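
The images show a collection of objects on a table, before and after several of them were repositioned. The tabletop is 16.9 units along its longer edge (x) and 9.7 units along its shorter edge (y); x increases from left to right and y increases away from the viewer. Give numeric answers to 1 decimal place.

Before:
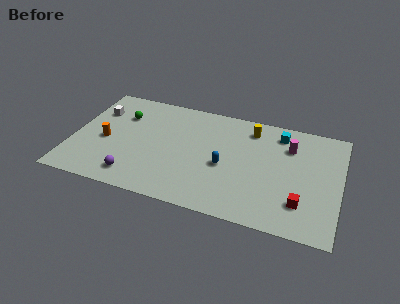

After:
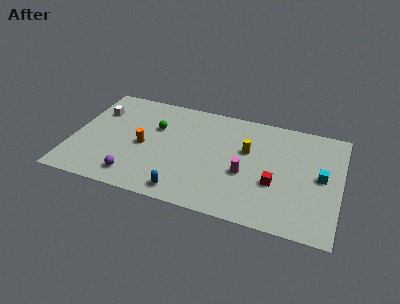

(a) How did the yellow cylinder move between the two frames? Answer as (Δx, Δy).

(-0.1, -2.0)

From the two frames, the yellow cylinder sits at roughly (11.1, 8.0) before and (11.0, 6.0) after.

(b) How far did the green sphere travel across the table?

2.3

The green sphere was near (2.9, 6.9) before and (5.1, 6.4) after, so it travelled √(2.2² + 0.5²) ≈ 2.3 units.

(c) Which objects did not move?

the purple sphere and the white cube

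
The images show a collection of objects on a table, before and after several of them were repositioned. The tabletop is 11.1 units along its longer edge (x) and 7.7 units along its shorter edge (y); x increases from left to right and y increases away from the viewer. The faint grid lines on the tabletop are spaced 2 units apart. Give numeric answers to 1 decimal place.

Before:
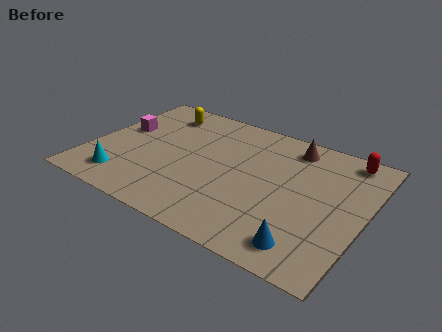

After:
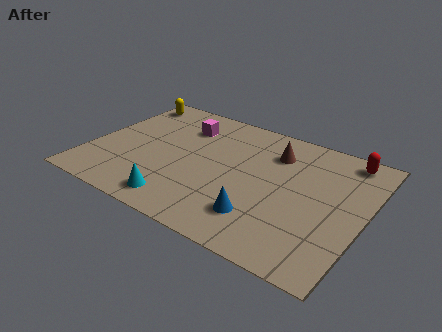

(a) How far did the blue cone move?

2.0

The blue cone was near (9.2, 1.2) before and (7.3, 1.8) after, so it travelled √(1.9² + 0.6²) ≈ 2.0 units.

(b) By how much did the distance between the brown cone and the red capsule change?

+0.8

Before: roughly 2.2 units apart; after: 3.0. That's 0.8 units further apart.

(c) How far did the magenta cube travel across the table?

2.7

The magenta cube was near (1.0, 4.5) before and (3.4, 5.8) after, so it travelled √(2.4² + 1.3²) ≈ 2.7 units.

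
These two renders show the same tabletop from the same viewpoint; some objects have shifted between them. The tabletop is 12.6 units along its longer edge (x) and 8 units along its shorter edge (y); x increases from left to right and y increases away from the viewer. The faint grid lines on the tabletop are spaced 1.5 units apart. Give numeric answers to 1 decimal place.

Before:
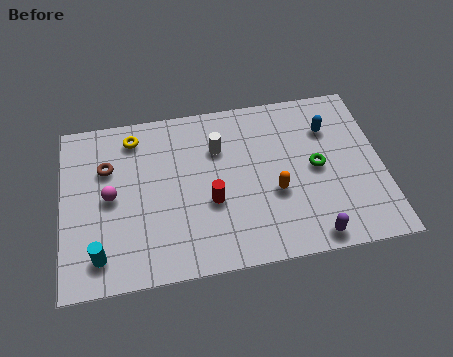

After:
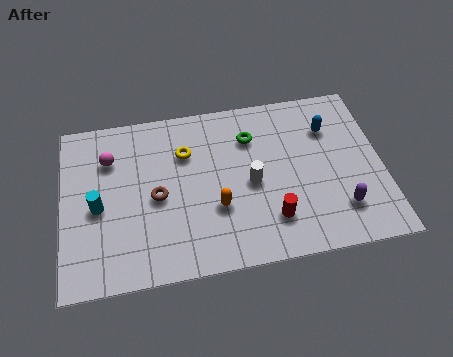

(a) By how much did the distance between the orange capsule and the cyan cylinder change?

-2.4

Before: roughly 7.1 units apart; after: 4.7. That's 2.4 units closer together.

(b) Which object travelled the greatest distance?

the green torus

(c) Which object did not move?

the blue capsule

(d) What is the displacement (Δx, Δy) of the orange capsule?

(-2.3, -0.3)

The orange capsule was at about (8.3, 3.1) and moved to about (6.0, 2.8).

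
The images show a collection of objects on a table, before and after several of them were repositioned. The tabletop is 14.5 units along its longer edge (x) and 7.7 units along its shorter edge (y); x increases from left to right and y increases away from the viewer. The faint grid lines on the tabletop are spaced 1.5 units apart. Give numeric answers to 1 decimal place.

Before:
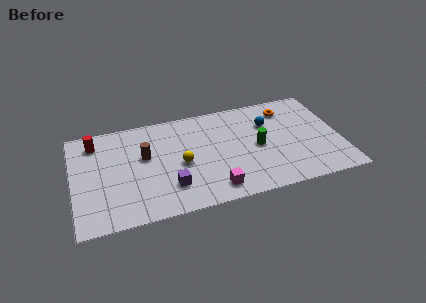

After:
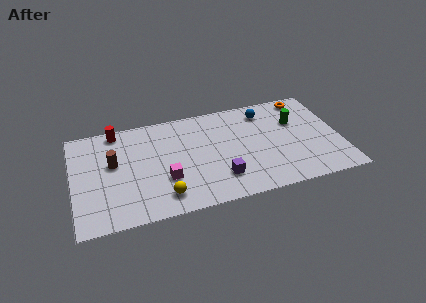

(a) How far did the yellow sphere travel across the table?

2.4

The yellow sphere was near (5.8, 3.5) before and (4.7, 1.4) after, so it travelled √(1.1² + 2.1²) ≈ 2.4 units.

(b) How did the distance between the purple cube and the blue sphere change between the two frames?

-1.3

They were about 6.5 units apart before and 5.2 after — 1.3 units closer together.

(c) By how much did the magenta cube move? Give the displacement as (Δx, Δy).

(-2.5, 1.4)

From the two frames, the magenta cube sits at roughly (7.4, 1.2) before and (4.9, 2.6) after.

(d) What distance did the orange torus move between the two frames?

1.3

The orange torus was near (11.8, 6.2) before and (12.9, 6.8) after, so it travelled √(1.1² + 0.6²) ≈ 1.3 units.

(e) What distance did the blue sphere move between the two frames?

1.0

The blue sphere moved from about (10.7, 5.3) to (10.6, 6.3), a distance of √(0.1² + 1.0²) ≈ 1.0.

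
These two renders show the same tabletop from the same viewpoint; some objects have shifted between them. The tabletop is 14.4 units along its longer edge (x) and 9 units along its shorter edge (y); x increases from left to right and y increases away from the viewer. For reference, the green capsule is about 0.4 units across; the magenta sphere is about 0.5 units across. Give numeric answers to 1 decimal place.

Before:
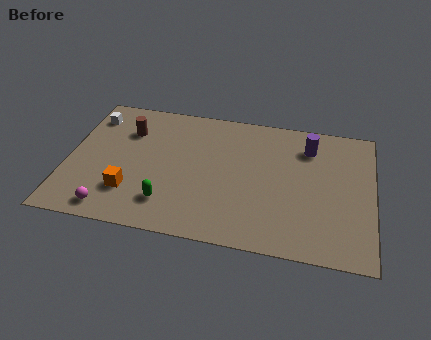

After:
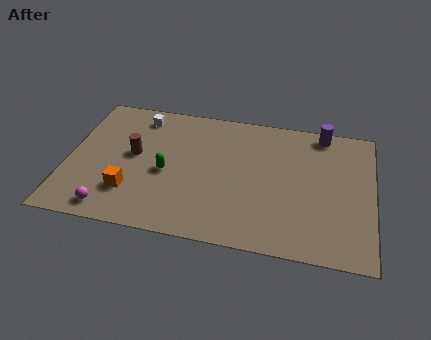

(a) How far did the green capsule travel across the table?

2.0

From (4.9, 2.0) to (4.7, 4.0), the green capsule covered √(0.2² + 2.0²) ≈ 2.0 units.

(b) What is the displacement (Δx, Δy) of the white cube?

(2.3, 0.4)

From the two frames, the white cube sits at roughly (0.9, 7.2) before and (3.2, 7.6) after.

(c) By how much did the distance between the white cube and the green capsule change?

-2.7

Before: roughly 6.6 units apart; after: 3.9. That's 2.7 units closer together.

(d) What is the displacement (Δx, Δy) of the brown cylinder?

(0.4, -1.6)

The brown cylinder started near (2.7, 6.5) and ended near (3.1, 4.9).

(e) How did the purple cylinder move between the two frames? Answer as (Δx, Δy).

(0.6, 1.1)

The purple cylinder started near (11.3, 7.0) and ended near (11.9, 8.1).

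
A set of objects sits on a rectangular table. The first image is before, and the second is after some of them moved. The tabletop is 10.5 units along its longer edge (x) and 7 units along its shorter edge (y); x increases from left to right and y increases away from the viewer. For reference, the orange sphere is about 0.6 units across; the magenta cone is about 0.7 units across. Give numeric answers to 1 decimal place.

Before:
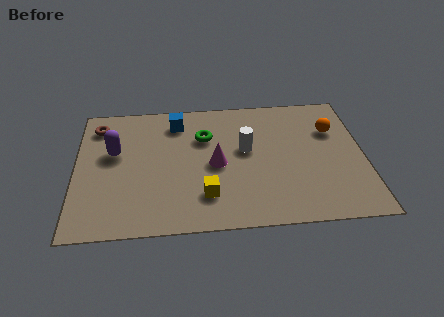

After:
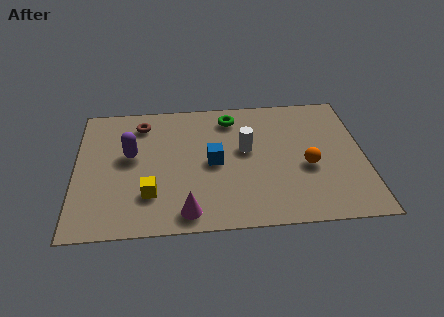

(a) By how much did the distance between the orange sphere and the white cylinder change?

-0.8

Before: roughly 3.3 units apart; after: 2.5. That's 0.8 units closer together.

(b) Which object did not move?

the white cylinder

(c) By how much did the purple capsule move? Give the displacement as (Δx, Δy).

(0.6, -0.2)

The purple capsule was at about (1.4, 4.2) and moved to about (2.0, 4.0).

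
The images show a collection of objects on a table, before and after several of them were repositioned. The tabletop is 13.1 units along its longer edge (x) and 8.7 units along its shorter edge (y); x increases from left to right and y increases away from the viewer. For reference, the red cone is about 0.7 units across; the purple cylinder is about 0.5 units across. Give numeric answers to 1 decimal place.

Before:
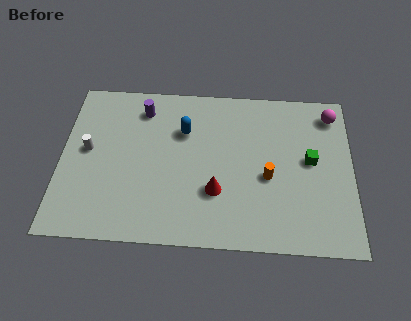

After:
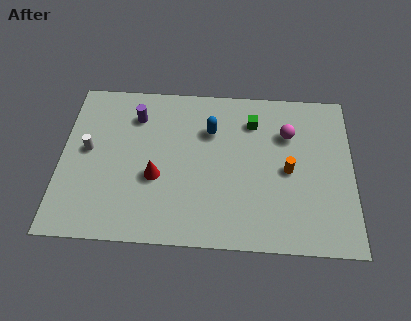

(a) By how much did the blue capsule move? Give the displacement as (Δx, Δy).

(1.2, 0.1)

The blue capsule started near (5.5, 6.0) and ended near (6.7, 6.1).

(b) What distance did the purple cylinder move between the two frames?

0.5

The purple cylinder moved from about (3.6, 7.1) to (3.3, 6.7), a distance of √(0.3² + 0.4²) ≈ 0.5.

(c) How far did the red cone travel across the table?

2.8

From (7.0, 2.8) to (4.3, 3.4), the red cone covered √(2.7² + 0.6²) ≈ 2.8 units.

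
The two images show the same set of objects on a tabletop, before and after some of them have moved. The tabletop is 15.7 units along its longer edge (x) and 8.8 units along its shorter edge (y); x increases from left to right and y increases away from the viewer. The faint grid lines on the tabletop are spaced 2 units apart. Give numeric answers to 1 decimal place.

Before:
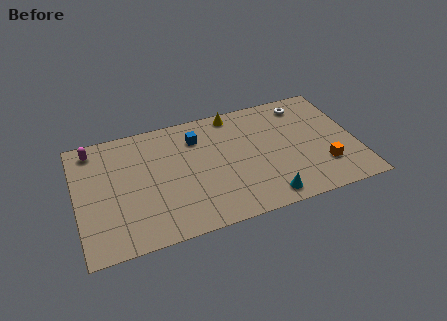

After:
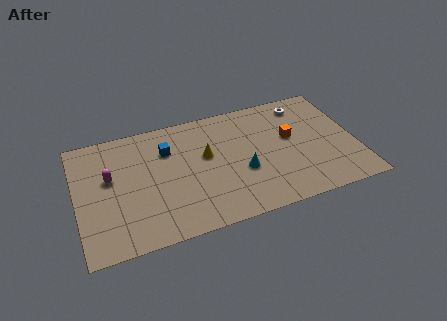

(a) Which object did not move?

the white torus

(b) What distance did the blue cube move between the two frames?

1.7

The blue cube moved from about (6.9, 6.7) to (5.2, 6.3), a distance of √(1.7² + 0.4²) ≈ 1.7.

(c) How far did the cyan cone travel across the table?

2.5

The cyan cone was near (10.3, 1.1) before and (9.2, 3.4) after, so it travelled √(1.1² + 2.3²) ≈ 2.5 units.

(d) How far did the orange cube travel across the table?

3.1

The orange cube was near (13.7, 2.4) before and (12.1, 5.1) after, so it travelled √(1.6² + 2.7²) ≈ 3.1 units.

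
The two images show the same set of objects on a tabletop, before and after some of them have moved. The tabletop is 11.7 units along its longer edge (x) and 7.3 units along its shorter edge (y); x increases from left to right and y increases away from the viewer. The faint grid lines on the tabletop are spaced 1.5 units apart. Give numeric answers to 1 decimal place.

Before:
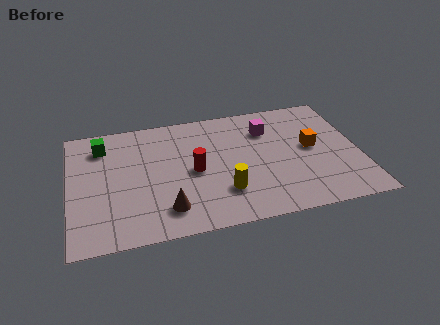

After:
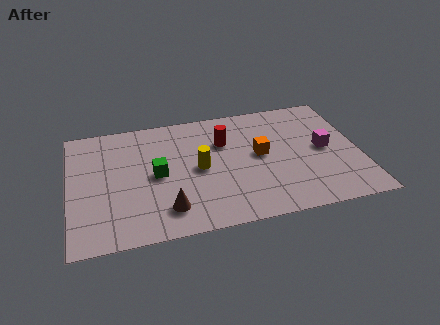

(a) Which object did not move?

the brown cone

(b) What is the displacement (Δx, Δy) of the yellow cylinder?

(-0.9, 1.6)

From the two frames, the yellow cylinder sits at roughly (6.1, 2.0) before and (5.2, 3.6) after.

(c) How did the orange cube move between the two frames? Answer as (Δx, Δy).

(-2.1, 0.0)

The orange cube was at about (9.8, 3.9) and moved to about (7.7, 3.9).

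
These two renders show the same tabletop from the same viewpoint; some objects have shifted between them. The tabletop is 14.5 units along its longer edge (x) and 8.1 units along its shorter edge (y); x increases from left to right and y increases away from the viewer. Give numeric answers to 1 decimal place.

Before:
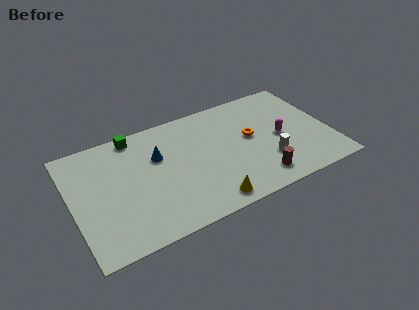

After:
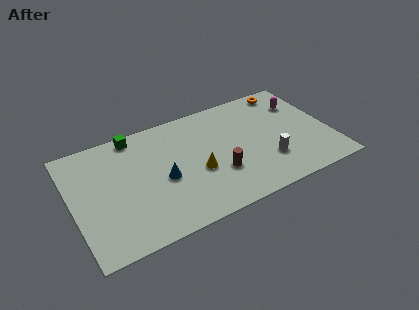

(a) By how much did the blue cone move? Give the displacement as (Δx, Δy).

(0.1, -1.7)

The blue cone started near (4.9, 5.3) and ended near (5.0, 3.6).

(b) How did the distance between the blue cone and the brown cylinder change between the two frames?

-3.4

Before: roughly 6.5 units apart; after: 3.1. That's 3.4 units closer together.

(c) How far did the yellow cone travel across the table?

2.3

From (7.2, 1.0) to (6.9, 3.3), the yellow cone covered √(0.3² + 2.3²) ≈ 2.3 units.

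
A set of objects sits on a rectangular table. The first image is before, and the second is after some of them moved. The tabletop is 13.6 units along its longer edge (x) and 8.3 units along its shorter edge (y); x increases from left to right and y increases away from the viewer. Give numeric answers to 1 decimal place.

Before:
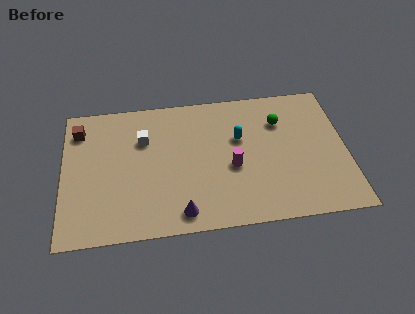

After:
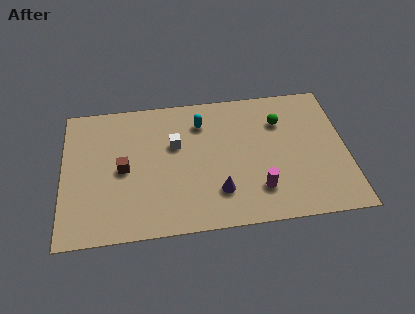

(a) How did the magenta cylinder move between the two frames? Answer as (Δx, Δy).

(1.2, -1.5)

From the two frames, the magenta cylinder sits at roughly (8.1, 3.5) before and (9.3, 2.0) after.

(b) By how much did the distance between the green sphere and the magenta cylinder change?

+0.7

They were about 3.5 units apart before and 4.2 after — 0.7 units further apart.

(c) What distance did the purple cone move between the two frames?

2.1

The purple cone moved from about (5.6, 1.1) to (7.4, 2.1), a distance of √(1.8² + 1.0²) ≈ 2.1.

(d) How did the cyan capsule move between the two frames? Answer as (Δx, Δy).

(-1.8, 1.2)

The cyan capsule was at about (8.5, 5.2) and moved to about (6.7, 6.4).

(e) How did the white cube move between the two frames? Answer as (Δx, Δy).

(1.5, -0.5)

The white cube was at about (3.9, 5.7) and moved to about (5.4, 5.2).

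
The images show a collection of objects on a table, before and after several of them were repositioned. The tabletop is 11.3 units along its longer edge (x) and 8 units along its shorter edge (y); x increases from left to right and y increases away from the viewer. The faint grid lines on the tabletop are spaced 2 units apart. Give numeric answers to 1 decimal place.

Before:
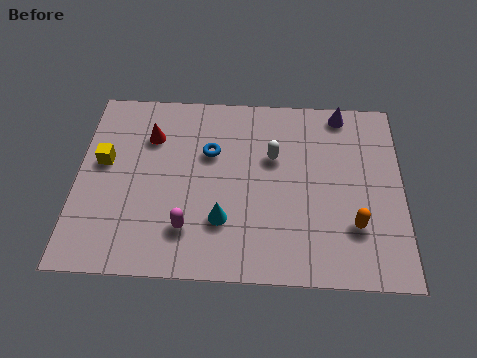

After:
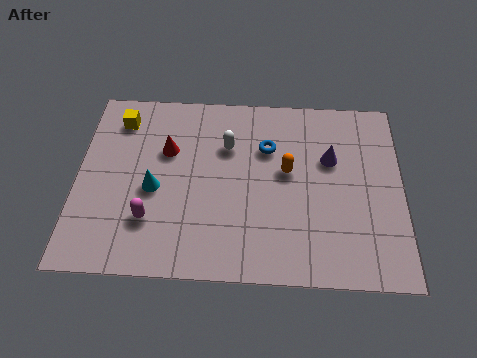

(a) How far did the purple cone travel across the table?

2.1

From (9.2, 7.2) to (8.8, 5.1), the purple cone covered √(0.4² + 2.1²) ≈ 2.1 units.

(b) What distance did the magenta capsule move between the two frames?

1.3

From (3.9, 1.9) to (2.6, 2.2), the magenta capsule covered √(1.3² + 0.3²) ≈ 1.3 units.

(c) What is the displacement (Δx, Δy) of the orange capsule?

(-2.3, 2.2)

The orange capsule was at about (9.6, 2.3) and moved to about (7.3, 4.5).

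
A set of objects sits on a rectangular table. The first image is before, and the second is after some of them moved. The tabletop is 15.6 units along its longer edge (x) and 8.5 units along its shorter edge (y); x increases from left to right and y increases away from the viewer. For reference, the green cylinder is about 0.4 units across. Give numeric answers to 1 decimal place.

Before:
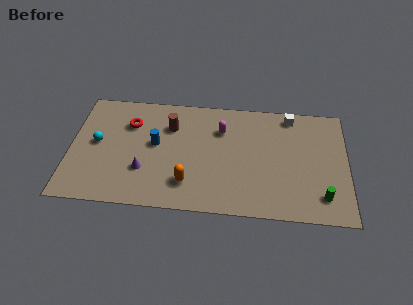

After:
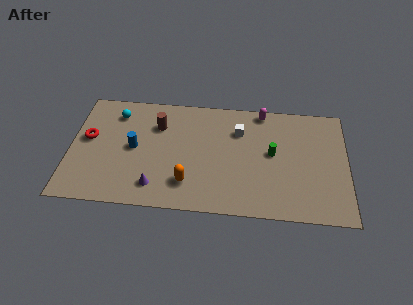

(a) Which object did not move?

the orange capsule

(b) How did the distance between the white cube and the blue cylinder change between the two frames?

-1.9

The distance was about 8.1 in the first image and 6.2 in the second, so they moved 1.9 units closer together.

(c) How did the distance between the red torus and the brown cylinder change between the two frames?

+1.8

Before: roughly 2.3 units apart; after: 4.1. That's 1.8 units further apart.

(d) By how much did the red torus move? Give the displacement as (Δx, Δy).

(-2.3, -1.3)

The red torus was at about (3.3, 6.1) and moved to about (1.0, 4.8).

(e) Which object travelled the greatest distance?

the green cylinder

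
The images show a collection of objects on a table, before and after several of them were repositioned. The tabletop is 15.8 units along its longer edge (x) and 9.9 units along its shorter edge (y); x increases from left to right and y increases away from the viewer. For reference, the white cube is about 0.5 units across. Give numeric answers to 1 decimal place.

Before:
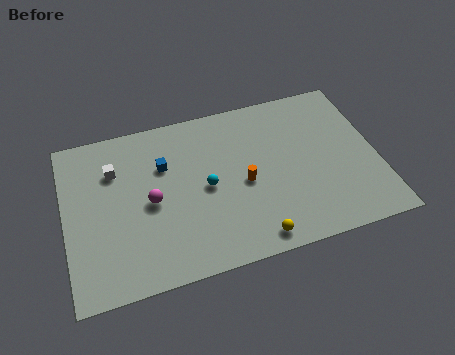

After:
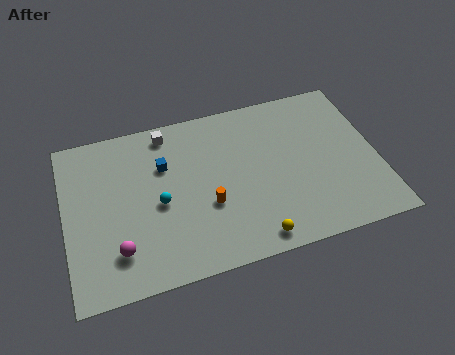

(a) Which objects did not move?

the yellow sphere and the blue cube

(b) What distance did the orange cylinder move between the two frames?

2.1

From (9.0, 4.5) to (7.1, 3.7), the orange cylinder covered √(1.9² + 0.8²) ≈ 2.1 units.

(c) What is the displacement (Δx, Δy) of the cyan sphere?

(-2.4, -0.3)

The cyan sphere started near (7.1, 4.8) and ended near (4.7, 4.5).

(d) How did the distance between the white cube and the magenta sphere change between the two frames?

+4.1

They were about 2.9 units apart before and 7.0 after — 4.1 units further apart.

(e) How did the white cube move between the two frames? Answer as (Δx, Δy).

(2.8, 1.6)

From the two frames, the white cube sits at roughly (2.6, 7.1) before and (5.4, 8.7) after.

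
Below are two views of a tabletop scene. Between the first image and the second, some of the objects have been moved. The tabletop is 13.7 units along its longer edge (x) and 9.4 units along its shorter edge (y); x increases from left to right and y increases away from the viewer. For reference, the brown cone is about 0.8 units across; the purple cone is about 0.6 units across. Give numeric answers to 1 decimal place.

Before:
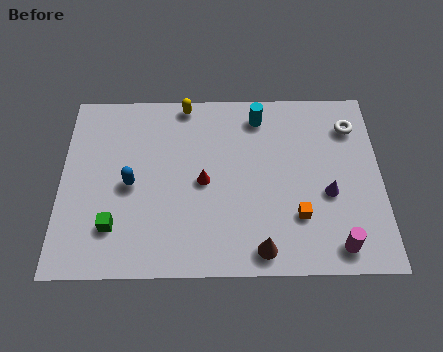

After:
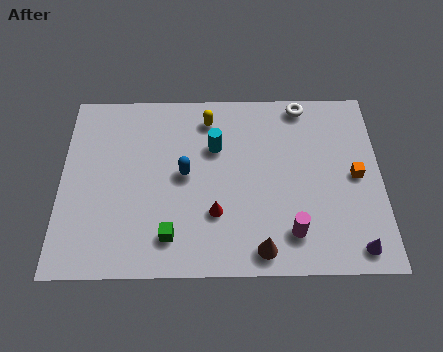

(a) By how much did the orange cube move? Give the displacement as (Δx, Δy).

(2.5, 2.0)

The orange cube was at about (10.1, 2.7) and moved to about (12.6, 4.7).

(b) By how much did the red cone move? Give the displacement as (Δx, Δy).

(0.5, -1.6)

The red cone was at about (6.1, 4.5) and moved to about (6.6, 2.9).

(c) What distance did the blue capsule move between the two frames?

2.4

The blue capsule was near (3.0, 4.4) before and (5.3, 4.9) after, so it travelled √(2.3² + 0.5²) ≈ 2.4 units.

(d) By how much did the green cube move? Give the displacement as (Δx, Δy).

(2.4, -0.5)

The green cube started near (2.3, 2.3) and ended near (4.7, 1.8).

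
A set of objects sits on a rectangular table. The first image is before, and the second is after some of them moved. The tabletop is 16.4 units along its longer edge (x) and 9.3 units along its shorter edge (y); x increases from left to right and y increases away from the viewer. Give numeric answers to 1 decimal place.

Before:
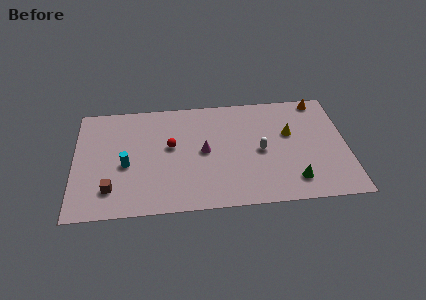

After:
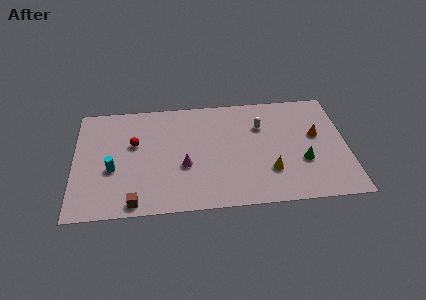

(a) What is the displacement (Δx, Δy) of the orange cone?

(-0.3, -3.0)

From the two frames, the orange cone sits at roughly (14.9, 8.4) before and (14.6, 5.4) after.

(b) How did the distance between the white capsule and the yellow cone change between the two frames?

+1.6

The distance was about 2.2 in the first image and 3.8 in the second, so they moved 1.6 units further apart.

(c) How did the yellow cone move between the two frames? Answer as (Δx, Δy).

(-1.3, -3.0)

From the two frames, the yellow cone sits at roughly (13.0, 5.7) before and (11.7, 2.7) after.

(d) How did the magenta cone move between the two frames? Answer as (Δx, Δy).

(-1.2, -1.1)

From the two frames, the magenta cone sits at roughly (7.8, 4.7) before and (6.6, 3.6) after.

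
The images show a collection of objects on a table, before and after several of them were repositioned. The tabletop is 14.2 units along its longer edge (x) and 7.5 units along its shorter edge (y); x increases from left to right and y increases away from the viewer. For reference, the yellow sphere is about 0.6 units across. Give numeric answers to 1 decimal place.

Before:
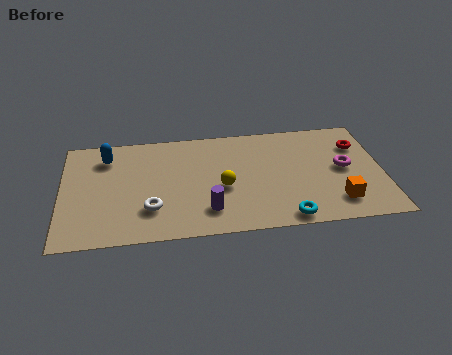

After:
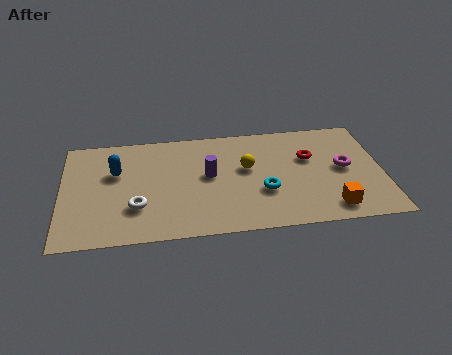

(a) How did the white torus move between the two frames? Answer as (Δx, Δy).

(-0.6, 0.2)

The white torus was at about (3.9, 2.1) and moved to about (3.3, 2.3).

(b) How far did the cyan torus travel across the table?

2.1

The cyan torus was near (9.8, 0.8) before and (8.9, 2.7) after, so it travelled √(0.9² + 1.9²) ≈ 2.1 units.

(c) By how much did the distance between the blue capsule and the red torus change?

-2.6

The distance was about 11.2 in the first image and 8.6 in the second, so they moved 2.6 units closer together.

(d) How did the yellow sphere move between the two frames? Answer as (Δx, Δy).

(1.1, 1.2)

From the two frames, the yellow sphere sits at roughly (7.1, 3.2) before and (8.2, 4.4) after.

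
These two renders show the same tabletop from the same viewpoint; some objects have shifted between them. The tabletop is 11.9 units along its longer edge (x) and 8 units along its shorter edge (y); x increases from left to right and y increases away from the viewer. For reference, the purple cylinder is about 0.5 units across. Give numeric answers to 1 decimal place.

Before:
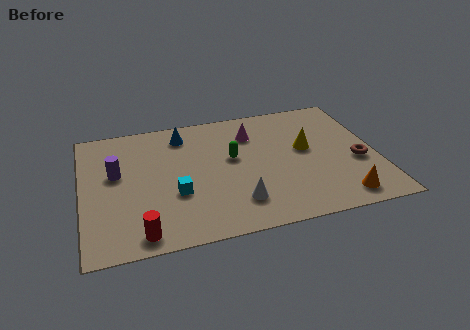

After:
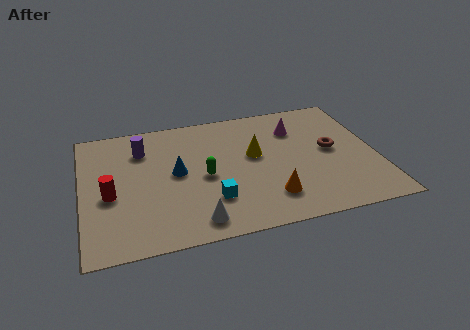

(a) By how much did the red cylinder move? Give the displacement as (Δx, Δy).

(-1.1, 2.5)

The red cylinder was at about (2.2, 0.9) and moved to about (1.1, 3.4).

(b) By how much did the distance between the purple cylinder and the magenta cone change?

+0.6

The distance was about 5.7 in the first image and 6.3 in the second, so they moved 0.6 units further apart.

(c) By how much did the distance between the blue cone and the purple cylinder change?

-1.2

Before: roughly 3.4 units apart; after: 2.2. That's 1.2 units closer together.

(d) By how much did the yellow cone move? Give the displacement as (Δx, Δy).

(-2.1, 0.1)

From the two frames, the yellow cone sits at roughly (9.1, 4.5) before and (7.0, 4.6) after.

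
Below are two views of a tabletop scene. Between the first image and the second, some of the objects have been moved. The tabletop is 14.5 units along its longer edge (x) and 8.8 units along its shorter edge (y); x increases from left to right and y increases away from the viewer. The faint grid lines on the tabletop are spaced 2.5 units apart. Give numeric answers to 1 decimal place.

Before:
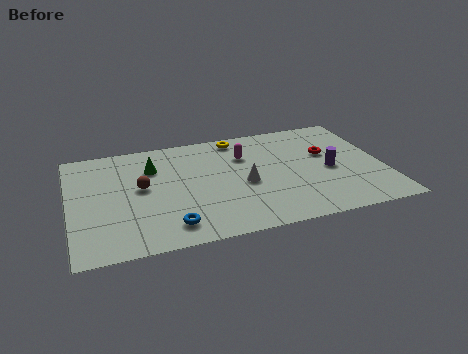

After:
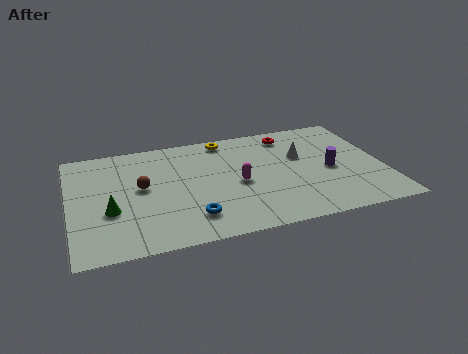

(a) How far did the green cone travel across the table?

3.7

The green cone moved from about (3.9, 6.3) to (1.8, 3.3), a distance of √(2.1² + 3.0²) ≈ 3.7.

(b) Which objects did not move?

the brown sphere and the purple cylinder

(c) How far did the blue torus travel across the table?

1.1

From (4.4, 1.5) to (5.4, 1.9), the blue torus covered √(1.0² + 0.4²) ≈ 1.1 units.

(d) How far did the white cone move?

3.2

From (8.0, 3.9) to (10.8, 5.5), the white cone covered √(2.8² + 1.6²) ≈ 3.2 units.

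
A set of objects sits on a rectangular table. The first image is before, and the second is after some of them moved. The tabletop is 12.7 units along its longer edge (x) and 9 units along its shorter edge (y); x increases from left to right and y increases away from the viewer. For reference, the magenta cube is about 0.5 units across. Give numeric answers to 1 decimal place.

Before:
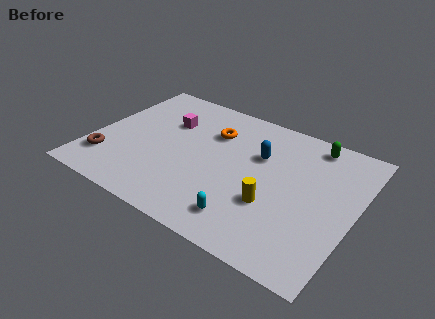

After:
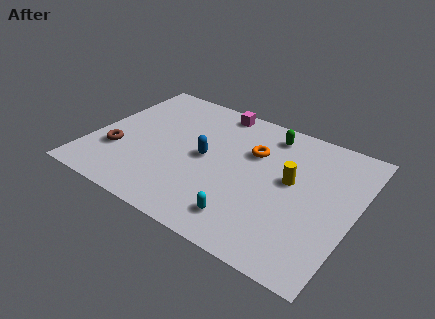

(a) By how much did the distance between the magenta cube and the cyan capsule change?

+0.5

They were about 6.5 units apart before and 7.0 after — 0.5 units further apart.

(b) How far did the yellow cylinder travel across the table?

2.0

From (9.0, 3.1) to (9.6, 5.0), the yellow cylinder covered √(0.6² + 1.9²) ≈ 2.0 units.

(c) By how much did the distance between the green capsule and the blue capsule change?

+1.0

They were about 3.0 units apart before and 4.0 after — 1.0 units further apart.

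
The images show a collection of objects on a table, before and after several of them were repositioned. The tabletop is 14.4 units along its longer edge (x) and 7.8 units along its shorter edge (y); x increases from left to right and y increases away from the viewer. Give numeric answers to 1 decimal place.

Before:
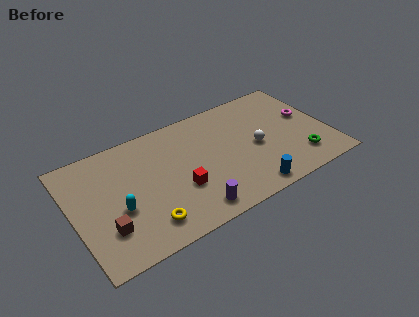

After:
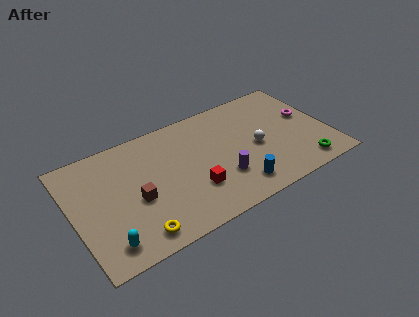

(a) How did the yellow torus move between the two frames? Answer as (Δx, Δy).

(-0.6, -0.4)

From the two frames, the yellow torus sits at roughly (3.7, 1.5) before and (3.1, 1.1) after.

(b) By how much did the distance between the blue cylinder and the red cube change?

-1.6

They were about 4.1 units apart before and 2.5 after — 1.6 units closer together.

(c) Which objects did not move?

the magenta torus and the white sphere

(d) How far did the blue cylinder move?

0.8

The blue cylinder moved from about (9.4, 0.9) to (8.8, 1.4), a distance of √(0.6² + 0.5²) ≈ 0.8.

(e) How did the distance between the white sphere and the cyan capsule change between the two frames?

+1.2

Before: roughly 7.9 units apart; after: 9.1. That's 1.2 units further apart.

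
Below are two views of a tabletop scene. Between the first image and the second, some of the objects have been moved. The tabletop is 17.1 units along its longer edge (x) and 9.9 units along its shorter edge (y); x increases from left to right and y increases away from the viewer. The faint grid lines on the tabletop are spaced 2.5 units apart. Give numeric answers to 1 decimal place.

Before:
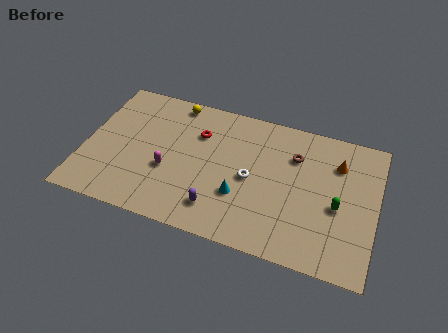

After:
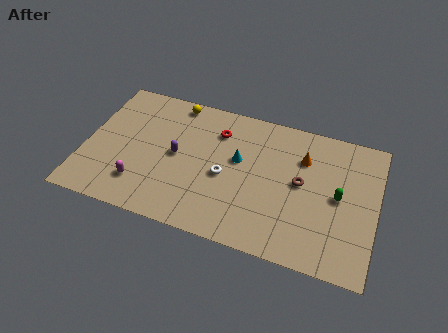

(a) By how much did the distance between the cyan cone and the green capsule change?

+0.3

The distance was about 5.7 in the first image and 6.0 in the second, so they moved 0.3 units further apart.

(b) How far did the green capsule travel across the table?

0.7

From (14.9, 4.3) to (14.9, 5.0), the green capsule covered √(0.0² + 0.7²) ≈ 0.7 units.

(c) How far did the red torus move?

1.2

From (6.5, 7.0) to (7.6, 7.5), the red torus covered √(1.1² + 0.5²) ≈ 1.2 units.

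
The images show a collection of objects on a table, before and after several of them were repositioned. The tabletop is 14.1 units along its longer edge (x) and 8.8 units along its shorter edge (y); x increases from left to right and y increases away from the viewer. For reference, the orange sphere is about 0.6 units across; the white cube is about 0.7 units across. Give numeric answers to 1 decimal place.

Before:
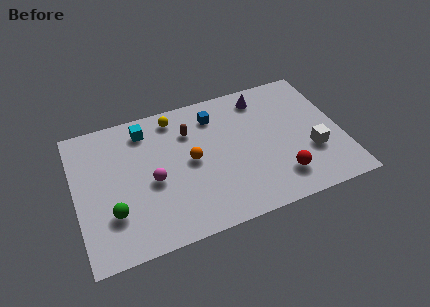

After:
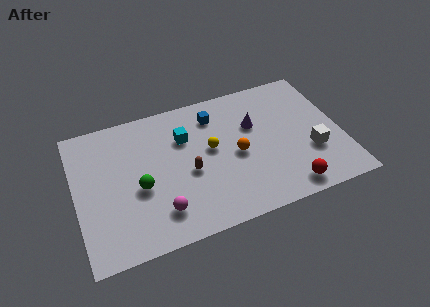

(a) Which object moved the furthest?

the yellow sphere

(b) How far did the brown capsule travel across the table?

2.6

The brown capsule moved from about (6.2, 6.4) to (5.9, 3.8), a distance of √(0.3² + 2.6²) ≈ 2.6.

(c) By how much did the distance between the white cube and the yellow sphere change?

-2.8

The distance was about 8.3 in the first image and 5.5 in the second, so they moved 2.8 units closer together.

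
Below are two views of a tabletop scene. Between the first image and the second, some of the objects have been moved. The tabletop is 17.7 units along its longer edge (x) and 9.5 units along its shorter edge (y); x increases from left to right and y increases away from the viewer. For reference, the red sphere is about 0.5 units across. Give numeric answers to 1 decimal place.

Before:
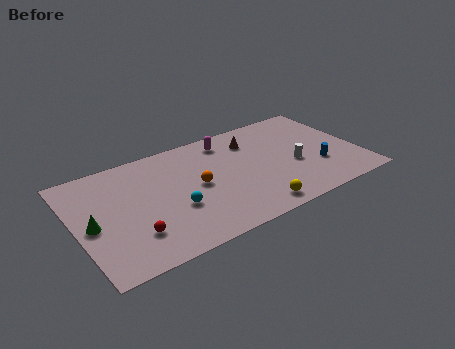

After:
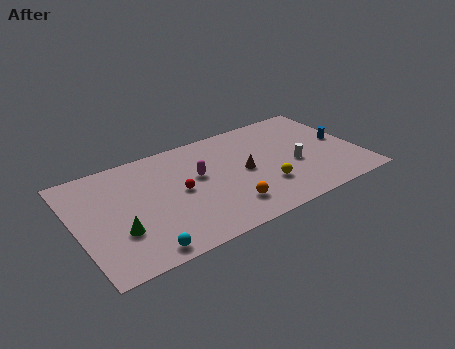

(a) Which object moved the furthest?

the red sphere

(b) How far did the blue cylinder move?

2.5

From (15.0, 3.1) to (16.8, 4.9), the blue cylinder covered √(1.8² + 1.8²) ≈ 2.5 units.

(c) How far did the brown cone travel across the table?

2.8

The brown cone was near (11.4, 7.3) before and (10.5, 4.7) after, so it travelled √(0.9² + 2.6²) ≈ 2.8 units.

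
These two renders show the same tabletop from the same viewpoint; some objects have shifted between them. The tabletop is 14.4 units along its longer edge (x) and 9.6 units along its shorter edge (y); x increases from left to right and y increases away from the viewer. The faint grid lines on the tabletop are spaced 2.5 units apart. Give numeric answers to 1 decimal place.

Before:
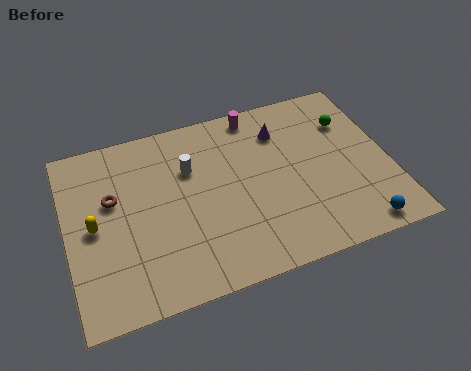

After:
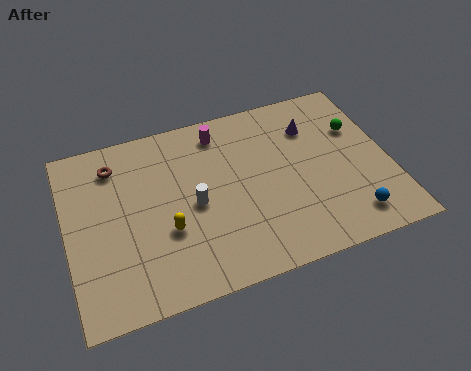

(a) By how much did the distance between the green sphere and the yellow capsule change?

-2.5

They were about 11.9 units apart before and 9.4 after — 2.5 units closer together.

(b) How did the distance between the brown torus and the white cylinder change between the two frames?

+1.0

Before: roughly 3.6 units apart; after: 4.6. That's 1.0 units further apart.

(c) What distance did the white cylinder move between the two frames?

2.0

From (5.6, 6.5) to (5.6, 4.5), the white cylinder covered √(0.0² + 2.0²) ≈ 2.0 units.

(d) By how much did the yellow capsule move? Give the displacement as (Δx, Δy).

(3.1, -1.2)

The yellow capsule was at about (1.2, 4.7) and moved to about (4.3, 3.5).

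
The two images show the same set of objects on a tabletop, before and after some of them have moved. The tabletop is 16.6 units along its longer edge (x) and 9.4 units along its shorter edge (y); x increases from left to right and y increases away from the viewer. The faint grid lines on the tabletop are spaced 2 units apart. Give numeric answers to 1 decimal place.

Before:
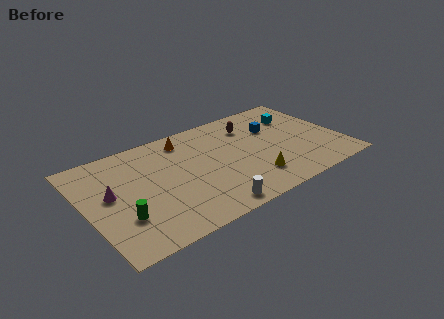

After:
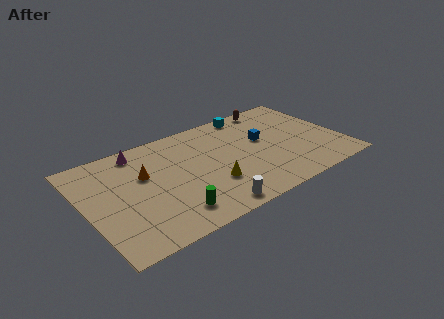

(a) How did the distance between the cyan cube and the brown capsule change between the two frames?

-1.5

They were about 3.1 units apart before and 1.6 after — 1.5 units closer together.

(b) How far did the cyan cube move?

3.4

From (14.3, 6.8) to (11.4, 8.5), the cyan cube covered √(2.9² + 1.7²) ≈ 3.4 units.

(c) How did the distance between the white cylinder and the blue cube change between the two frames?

-1.2

Before: roughly 7.5 units apart; after: 6.3. That's 1.2 units closer together.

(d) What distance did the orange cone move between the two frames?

3.6

The orange cone was near (6.9, 7.9) before and (3.9, 5.9) after, so it travelled √(3.0² + 2.0²) ≈ 3.6 units.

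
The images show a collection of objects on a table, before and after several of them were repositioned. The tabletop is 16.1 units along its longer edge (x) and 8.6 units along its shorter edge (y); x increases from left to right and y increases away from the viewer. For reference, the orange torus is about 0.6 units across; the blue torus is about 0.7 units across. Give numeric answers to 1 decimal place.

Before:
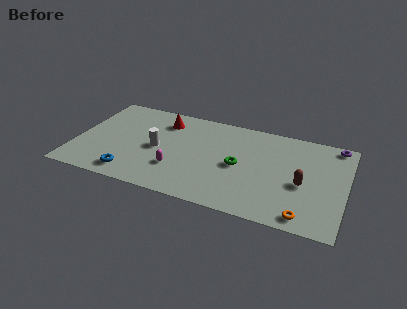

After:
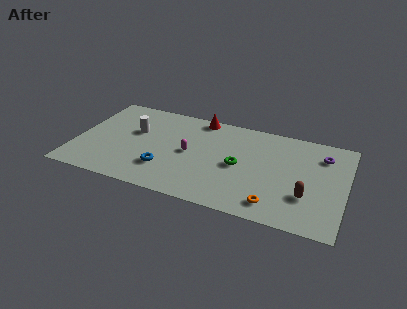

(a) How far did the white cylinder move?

1.9

From (4.9, 4.1) to (3.4, 5.3), the white cylinder covered √(1.5² + 1.2²) ≈ 1.9 units.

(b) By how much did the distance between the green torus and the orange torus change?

-1.6

They were about 5.1 units apart before and 3.5 after — 1.6 units closer together.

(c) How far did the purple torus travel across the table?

1.4

The purple torus moved from about (15.3, 7.8) to (14.6, 6.6), a distance of √(0.7² + 1.2²) ≈ 1.4.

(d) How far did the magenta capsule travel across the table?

1.8

The magenta capsule was near (6.2, 2.6) before and (6.8, 4.3) after, so it travelled √(0.6² + 1.7²) ≈ 1.8 units.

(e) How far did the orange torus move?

1.8

The orange torus was near (13.9, 1.0) before and (12.1, 1.4) after, so it travelled √(1.8² + 0.4²) ≈ 1.8 units.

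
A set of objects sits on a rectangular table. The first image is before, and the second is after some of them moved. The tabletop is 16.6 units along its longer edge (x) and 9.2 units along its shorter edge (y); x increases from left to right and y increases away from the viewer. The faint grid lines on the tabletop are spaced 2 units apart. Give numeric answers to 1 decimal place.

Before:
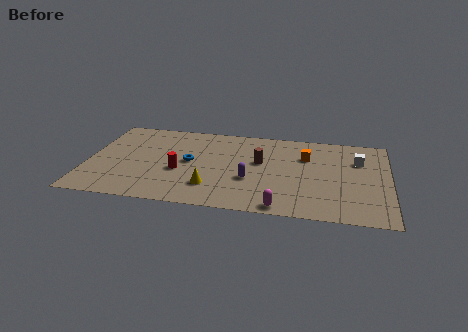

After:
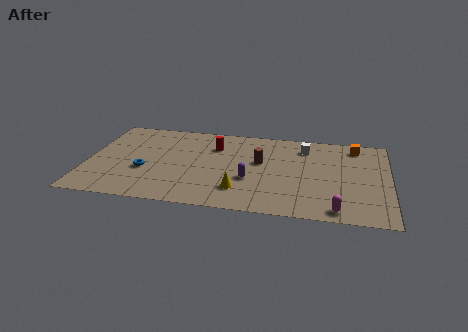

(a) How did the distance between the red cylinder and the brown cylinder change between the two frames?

-1.8

They were about 4.7 units apart before and 2.9 after — 1.8 units closer together.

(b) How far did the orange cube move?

3.1

The orange cube was near (12.0, 6.4) before and (14.7, 7.9) after, so it travelled √(2.7² + 1.5²) ≈ 3.1 units.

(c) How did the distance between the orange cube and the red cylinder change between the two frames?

+0.5

Before: roughly 7.4 units apart; after: 7.9. That's 0.5 units further apart.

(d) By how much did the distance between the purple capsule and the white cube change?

-1.7

Before: roughly 6.6 units apart; after: 4.9. That's 1.7 units closer together.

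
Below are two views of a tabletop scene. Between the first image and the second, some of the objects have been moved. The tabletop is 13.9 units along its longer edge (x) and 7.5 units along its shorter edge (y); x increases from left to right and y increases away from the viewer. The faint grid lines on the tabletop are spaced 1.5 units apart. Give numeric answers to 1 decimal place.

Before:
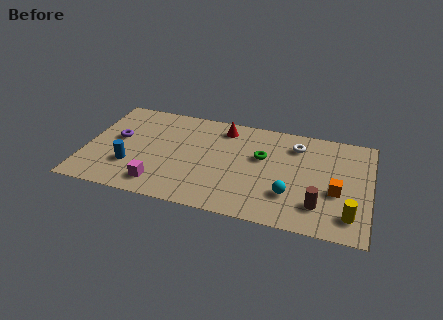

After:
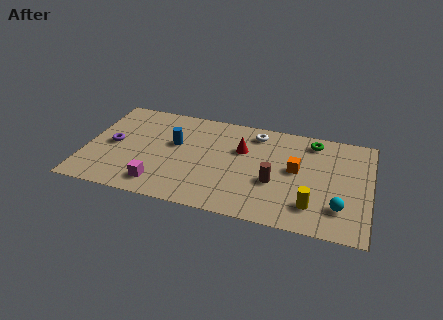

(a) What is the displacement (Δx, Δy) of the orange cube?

(-2.0, 1.1)

The orange cube started near (12.3, 3.0) and ended near (10.3, 4.1).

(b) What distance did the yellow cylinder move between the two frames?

1.8

The yellow cylinder was near (13.0, 1.5) before and (11.2, 1.7) after, so it travelled √(1.8² + 0.2²) ≈ 1.8 units.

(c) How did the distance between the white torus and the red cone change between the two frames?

-2.1

They were about 3.6 units apart before and 1.5 after — 2.1 units closer together.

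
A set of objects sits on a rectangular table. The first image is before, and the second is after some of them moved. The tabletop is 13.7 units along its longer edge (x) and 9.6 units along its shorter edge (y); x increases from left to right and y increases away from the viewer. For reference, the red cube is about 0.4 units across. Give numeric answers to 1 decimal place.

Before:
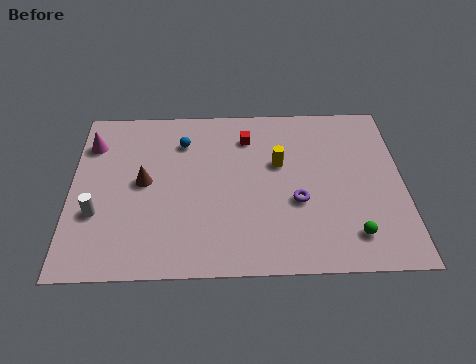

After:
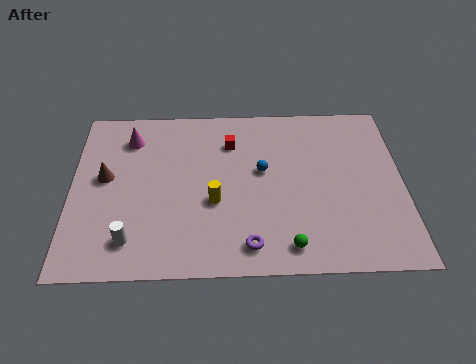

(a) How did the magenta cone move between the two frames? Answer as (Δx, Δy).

(1.6, 0.3)

The magenta cone was at about (0.8, 7.3) and moved to about (2.4, 7.6).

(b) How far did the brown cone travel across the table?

1.6

The brown cone was near (3.0, 5.0) before and (1.4, 5.3) after, so it travelled √(1.6² + 0.3²) ≈ 1.6 units.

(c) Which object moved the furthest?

the blue sphere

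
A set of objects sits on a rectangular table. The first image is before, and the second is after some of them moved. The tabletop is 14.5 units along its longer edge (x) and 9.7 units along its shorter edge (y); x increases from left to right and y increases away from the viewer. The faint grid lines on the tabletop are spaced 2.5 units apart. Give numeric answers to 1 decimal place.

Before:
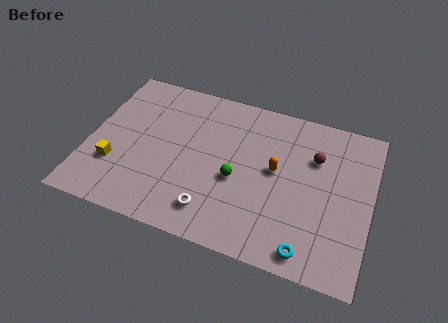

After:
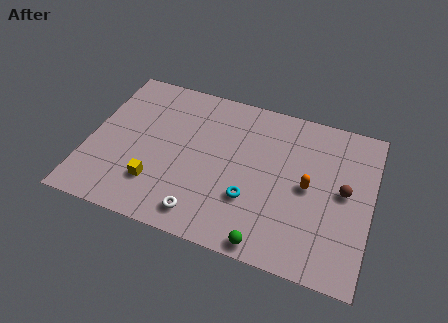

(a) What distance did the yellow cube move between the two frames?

2.3

From (1.5, 3.0) to (3.7, 2.5), the yellow cube covered √(2.2² + 0.5²) ≈ 2.3 units.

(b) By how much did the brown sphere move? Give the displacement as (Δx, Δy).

(1.6, -1.6)

The brown sphere started near (11.5, 6.7) and ended near (13.1, 5.1).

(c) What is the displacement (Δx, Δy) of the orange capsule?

(1.7, -0.5)

The orange capsule started near (9.6, 5.3) and ended near (11.3, 4.8).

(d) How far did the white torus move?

0.6

The white torus moved from about (6.7, 1.8) to (6.2, 1.4), a distance of √(0.5² + 0.4²) ≈ 0.6.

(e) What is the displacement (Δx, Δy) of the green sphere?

(1.9, -3.3)

The green sphere started near (7.7, 4.1) and ended near (9.6, 0.8).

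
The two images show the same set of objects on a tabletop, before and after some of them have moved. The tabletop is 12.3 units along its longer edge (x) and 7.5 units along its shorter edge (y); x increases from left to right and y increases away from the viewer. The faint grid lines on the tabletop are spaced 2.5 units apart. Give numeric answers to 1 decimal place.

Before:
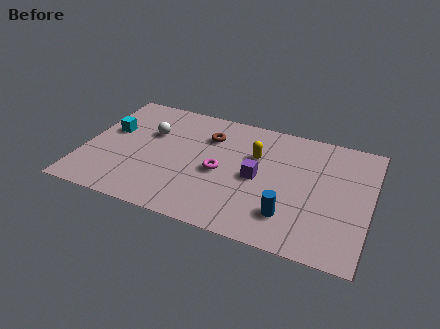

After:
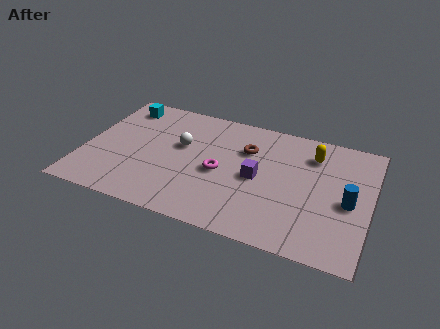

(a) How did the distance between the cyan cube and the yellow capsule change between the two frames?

+2.1

The distance was about 6.3 in the first image and 8.4 in the second, so they moved 2.1 units further apart.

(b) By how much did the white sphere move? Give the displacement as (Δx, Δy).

(1.4, -0.4)

The white sphere was at about (2.7, 4.9) and moved to about (4.1, 4.5).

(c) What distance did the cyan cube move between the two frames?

1.8

From (1.0, 4.5) to (1.3, 6.3), the cyan cube covered √(0.3² + 1.8²) ≈ 1.8 units.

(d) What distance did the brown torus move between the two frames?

1.7

The brown torus moved from about (5.2, 5.5) to (6.9, 5.2), a distance of √(1.7² + 0.3²) ≈ 1.7.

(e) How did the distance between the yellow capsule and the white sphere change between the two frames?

+1.1

They were about 4.6 units apart before and 5.7 after — 1.1 units further apart.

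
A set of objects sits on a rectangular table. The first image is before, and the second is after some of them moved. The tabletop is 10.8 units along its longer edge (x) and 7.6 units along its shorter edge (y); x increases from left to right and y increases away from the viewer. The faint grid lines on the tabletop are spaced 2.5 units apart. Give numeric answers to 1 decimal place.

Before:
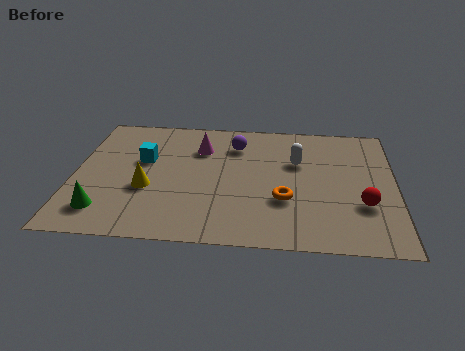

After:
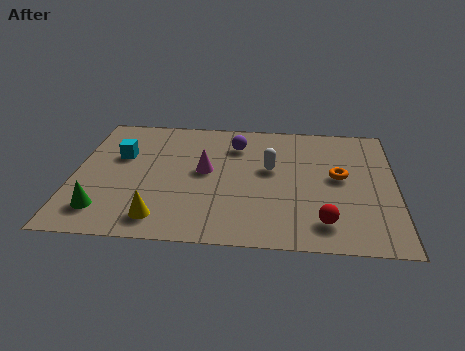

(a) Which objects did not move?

the purple sphere and the green cone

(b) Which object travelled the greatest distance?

the orange torus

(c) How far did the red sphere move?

1.7

From (9.7, 2.5) to (8.4, 1.4), the red sphere covered √(1.3² + 1.1²) ≈ 1.7 units.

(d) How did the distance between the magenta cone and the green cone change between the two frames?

-0.9

They were about 5.1 units apart before and 4.2 after — 0.9 units closer together.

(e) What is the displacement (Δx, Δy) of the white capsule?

(-0.9, -0.5)

The white capsule started near (7.5, 4.9) and ended near (6.6, 4.4).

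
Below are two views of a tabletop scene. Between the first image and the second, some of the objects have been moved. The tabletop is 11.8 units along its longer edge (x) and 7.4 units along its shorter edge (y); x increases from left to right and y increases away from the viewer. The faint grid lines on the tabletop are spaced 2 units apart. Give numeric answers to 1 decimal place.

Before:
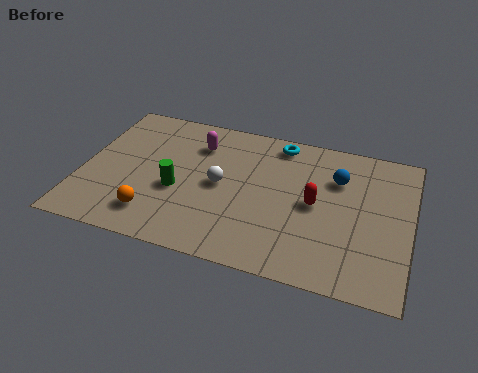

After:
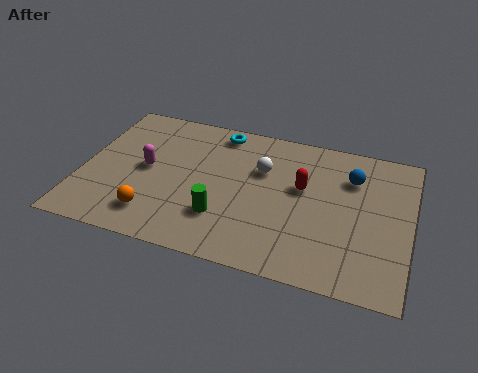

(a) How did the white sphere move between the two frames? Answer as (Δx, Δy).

(1.4, 1.2)

The white sphere was at about (5.0, 3.7) and moved to about (6.4, 4.9).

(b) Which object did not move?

the orange sphere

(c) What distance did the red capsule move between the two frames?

0.9

From (8.4, 3.7) to (7.9, 4.4), the red capsule covered √(0.5² + 0.7²) ≈ 0.9 units.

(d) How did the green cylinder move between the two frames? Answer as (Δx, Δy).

(1.7, -0.9)

The green cylinder was at about (3.5, 3.0) and moved to about (5.2, 2.1).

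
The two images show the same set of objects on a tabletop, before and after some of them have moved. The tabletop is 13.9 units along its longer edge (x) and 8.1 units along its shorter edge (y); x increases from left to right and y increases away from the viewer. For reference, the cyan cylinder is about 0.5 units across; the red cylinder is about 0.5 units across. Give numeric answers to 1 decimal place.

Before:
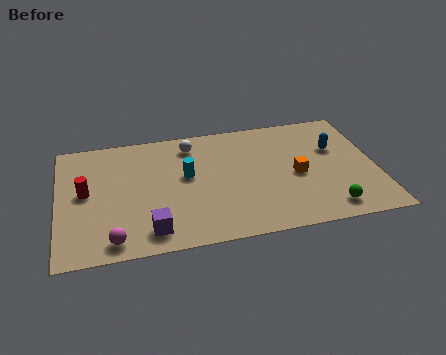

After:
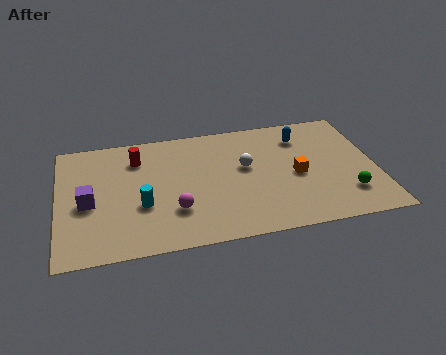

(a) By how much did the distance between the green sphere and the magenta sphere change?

-1.8

The distance was about 9.3 in the first image and 7.5 in the second, so they moved 1.8 units closer together.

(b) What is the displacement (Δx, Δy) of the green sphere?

(0.9, 0.8)

From the two frames, the green sphere sits at roughly (11.6, 1.2) before and (12.5, 2.0) after.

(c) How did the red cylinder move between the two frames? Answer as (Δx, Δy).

(2.3, 1.9)

From the two frames, the red cylinder sits at roughly (1.2, 4.3) before and (3.5, 6.2) after.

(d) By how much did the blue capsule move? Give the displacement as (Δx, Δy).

(-1.4, 1.1)

The blue capsule was at about (12.2, 5.2) and moved to about (10.8, 6.3).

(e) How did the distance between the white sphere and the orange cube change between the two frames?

-3.0

The distance was about 5.4 in the first image and 2.4 in the second, so they moved 3.0 units closer together.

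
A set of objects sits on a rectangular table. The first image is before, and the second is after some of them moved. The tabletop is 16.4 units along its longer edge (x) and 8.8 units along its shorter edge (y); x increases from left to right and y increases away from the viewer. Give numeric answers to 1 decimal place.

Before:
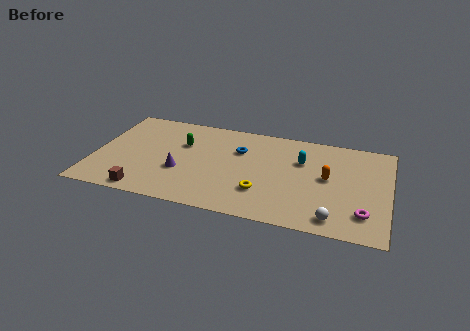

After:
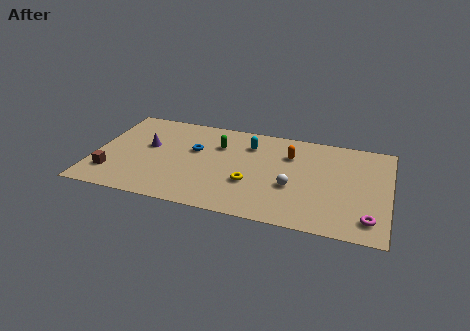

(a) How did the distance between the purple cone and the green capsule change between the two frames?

+1.5

Before: roughly 2.6 units apart; after: 4.1. That's 1.5 units further apart.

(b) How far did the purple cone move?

2.8

The purple cone moved from about (4.9, 3.2) to (2.9, 5.1), a distance of √(2.0² + 1.9²) ≈ 2.8.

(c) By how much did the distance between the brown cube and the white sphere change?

-0.3

The distance was about 10.4 in the first image and 10.1 in the second, so they moved 0.3 units closer together.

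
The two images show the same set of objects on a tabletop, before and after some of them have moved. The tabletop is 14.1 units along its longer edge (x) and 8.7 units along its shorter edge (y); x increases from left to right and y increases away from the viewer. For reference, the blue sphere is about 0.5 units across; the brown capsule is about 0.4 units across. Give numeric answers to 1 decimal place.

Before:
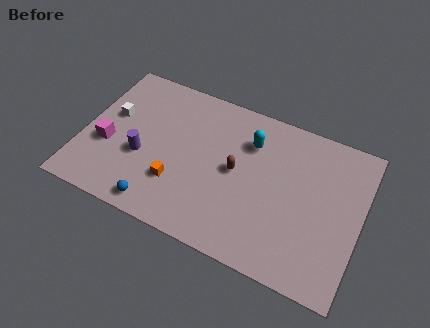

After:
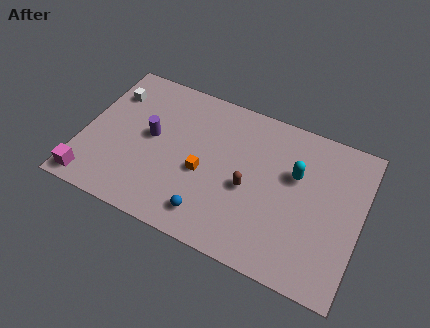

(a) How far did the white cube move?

1.3

The white cube was near (1.3, 5.2) before and (1.1, 6.5) after, so it travelled √(0.2² + 1.3²) ≈ 1.3 units.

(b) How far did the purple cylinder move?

1.3

The purple cylinder moved from about (3.1, 3.4) to (3.4, 4.7), a distance of √(0.3² + 1.3²) ≈ 1.3.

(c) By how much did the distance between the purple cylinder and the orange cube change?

+0.9

They were about 2.1 units apart before and 3.0 after — 0.9 units further apart.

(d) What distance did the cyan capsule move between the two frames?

2.6

The cyan capsule was near (8.3, 6.4) before and (10.7, 5.5) after, so it travelled √(2.4² + 0.9²) ≈ 2.6 units.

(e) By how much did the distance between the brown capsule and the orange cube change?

-1.1

The distance was about 3.4 in the first image and 2.3 in the second, so they moved 1.1 units closer together.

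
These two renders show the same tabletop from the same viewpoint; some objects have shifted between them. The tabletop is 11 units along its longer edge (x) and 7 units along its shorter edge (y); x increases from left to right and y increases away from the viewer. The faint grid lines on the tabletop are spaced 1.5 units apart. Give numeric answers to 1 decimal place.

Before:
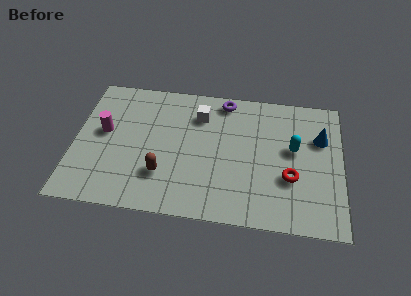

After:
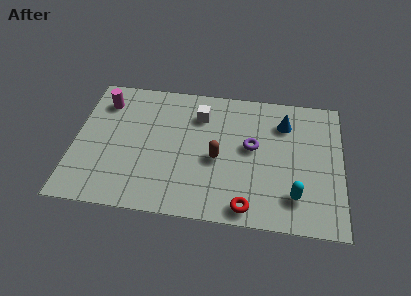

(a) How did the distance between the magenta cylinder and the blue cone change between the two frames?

-1.4

Before: roughly 8.9 units apart; after: 7.5. That's 1.4 units closer together.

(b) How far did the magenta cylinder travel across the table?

1.6

The magenta cylinder moved from about (1.2, 3.9) to (1.1, 5.5), a distance of √(0.1² + 1.6²) ≈ 1.6.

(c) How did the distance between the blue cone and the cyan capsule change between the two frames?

+2.4

They were about 1.3 units apart before and 3.7 after — 2.4 units further apart.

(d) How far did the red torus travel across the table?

2.4

From (8.9, 2.5) to (7.2, 0.8), the red torus covered √(1.7² + 1.7²) ≈ 2.4 units.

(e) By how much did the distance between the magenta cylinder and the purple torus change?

+1.0

Before: roughly 5.4 units apart; after: 6.4. That's 1.0 units further apart.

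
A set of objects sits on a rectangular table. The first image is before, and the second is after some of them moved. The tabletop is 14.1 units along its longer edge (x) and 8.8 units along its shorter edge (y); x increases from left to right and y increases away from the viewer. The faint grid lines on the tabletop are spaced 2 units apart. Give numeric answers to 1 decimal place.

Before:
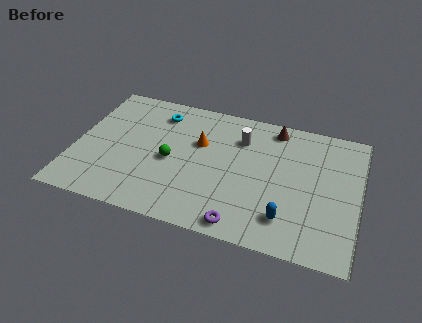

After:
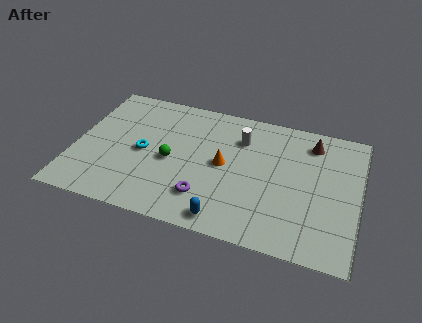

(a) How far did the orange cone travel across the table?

1.7

From (6.1, 5.6) to (7.4, 4.5), the orange cone covered √(1.3² + 1.1²) ≈ 1.7 units.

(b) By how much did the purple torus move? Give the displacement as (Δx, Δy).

(-1.9, 1.2)

The purple torus was at about (8.6, 0.9) and moved to about (6.7, 2.1).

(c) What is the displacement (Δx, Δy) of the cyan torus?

(-0.5, -2.9)

The cyan torus was at about (3.9, 7.1) and moved to about (3.4, 4.2).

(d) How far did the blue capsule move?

3.0

The blue capsule was near (10.7, 1.9) before and (7.8, 1.0) after, so it travelled √(2.9² + 0.9²) ≈ 3.0 units.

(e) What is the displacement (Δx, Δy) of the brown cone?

(1.9, -0.5)

The brown cone was at about (9.7, 7.7) and moved to about (11.6, 7.2).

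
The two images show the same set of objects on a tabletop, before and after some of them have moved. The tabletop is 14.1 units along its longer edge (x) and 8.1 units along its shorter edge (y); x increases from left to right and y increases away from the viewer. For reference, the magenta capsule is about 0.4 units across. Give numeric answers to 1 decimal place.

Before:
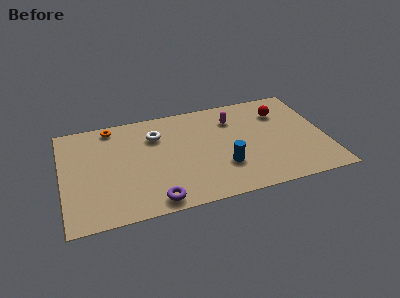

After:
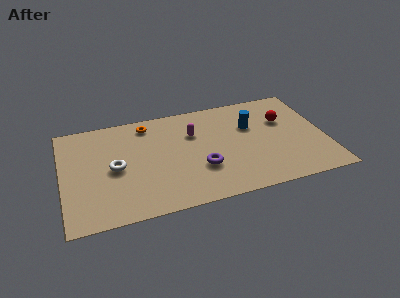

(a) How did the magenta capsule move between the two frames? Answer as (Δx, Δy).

(-2.2, -0.6)

The magenta capsule started near (9.3, 6.1) and ended near (7.1, 5.5).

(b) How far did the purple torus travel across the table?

3.2

From (4.7, 0.9) to (7.3, 2.7), the purple torus covered √(2.6² + 1.8²) ≈ 3.2 units.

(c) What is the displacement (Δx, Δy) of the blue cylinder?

(1.7, 2.8)

The blue cylinder was at about (8.5, 2.5) and moved to about (10.2, 5.3).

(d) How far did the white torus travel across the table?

3.0

The white torus was near (5.1, 5.9) before and (2.8, 3.9) after, so it travelled √(2.3² + 2.0²) ≈ 3.0 units.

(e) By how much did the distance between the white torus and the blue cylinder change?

+2.7

Before: roughly 4.8 units apart; after: 7.5. That's 2.7 units further apart.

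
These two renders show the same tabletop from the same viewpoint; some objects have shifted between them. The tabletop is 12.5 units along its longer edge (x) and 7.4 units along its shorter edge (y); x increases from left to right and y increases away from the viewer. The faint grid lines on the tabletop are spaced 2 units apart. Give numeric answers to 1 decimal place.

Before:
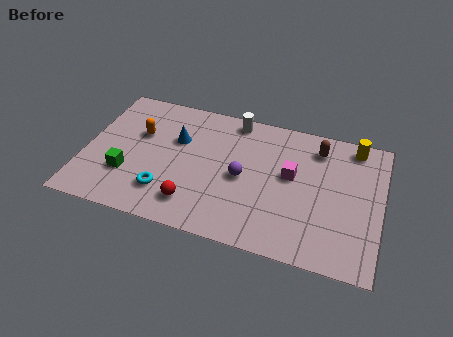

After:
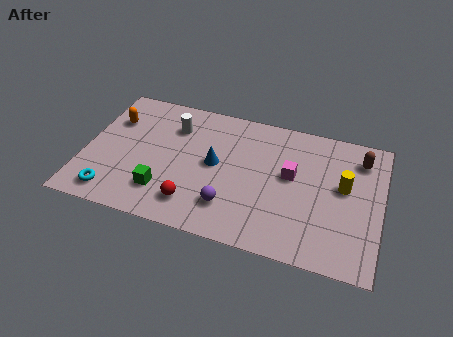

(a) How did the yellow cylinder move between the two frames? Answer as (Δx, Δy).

(-0.3, -2.3)

The yellow cylinder was at about (11.2, 6.5) and moved to about (10.9, 4.2).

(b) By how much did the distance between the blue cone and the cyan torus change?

+2.0

They were about 3.0 units apart before and 5.0 after — 2.0 units further apart.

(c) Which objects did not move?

the magenta cube and the red sphere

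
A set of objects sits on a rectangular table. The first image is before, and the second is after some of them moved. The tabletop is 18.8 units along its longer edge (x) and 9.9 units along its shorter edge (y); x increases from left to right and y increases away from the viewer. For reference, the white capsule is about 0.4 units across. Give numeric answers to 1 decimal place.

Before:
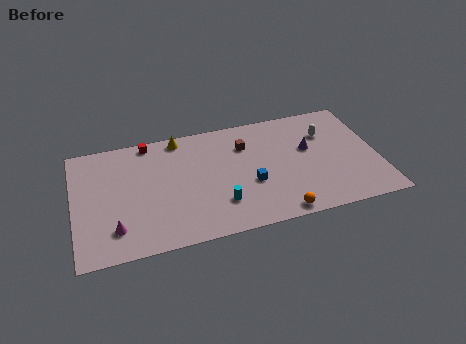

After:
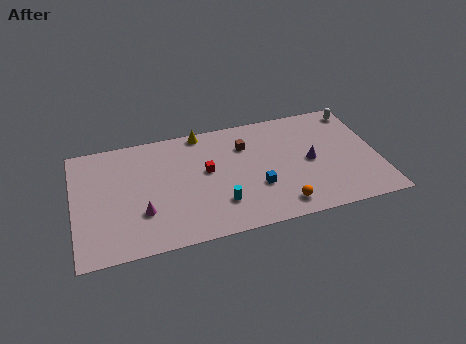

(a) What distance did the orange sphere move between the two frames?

0.6

The orange sphere moved from about (12.3, 0.9) to (12.5, 1.5), a distance of √(0.2² + 0.6²) ≈ 0.6.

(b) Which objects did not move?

the cyan cylinder and the brown cube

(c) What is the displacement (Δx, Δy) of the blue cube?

(0.4, -0.4)

From the two frames, the blue cube sits at roughly (10.8, 3.8) before and (11.2, 3.4) after.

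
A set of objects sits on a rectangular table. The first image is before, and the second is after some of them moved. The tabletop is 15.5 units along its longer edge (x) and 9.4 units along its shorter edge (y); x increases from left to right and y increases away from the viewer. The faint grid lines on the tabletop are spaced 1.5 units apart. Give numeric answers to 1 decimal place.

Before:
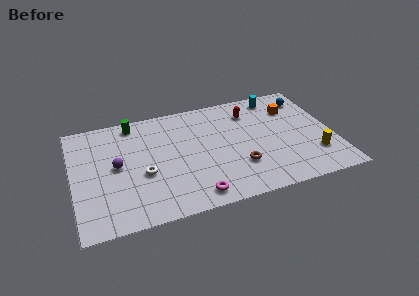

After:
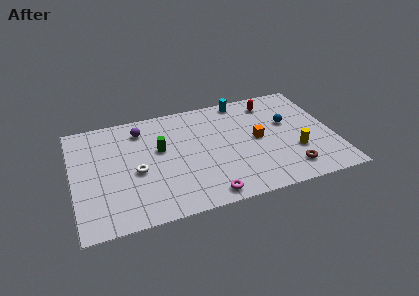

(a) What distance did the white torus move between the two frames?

0.5

The white torus moved from about (4.1, 3.8) to (3.7, 4.1), a distance of √(0.4² + 0.3²) ≈ 0.5.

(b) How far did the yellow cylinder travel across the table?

1.3

The yellow cylinder moved from about (14.2, 2.5) to (13.1, 3.1), a distance of √(1.1² + 0.6²) ≈ 1.3.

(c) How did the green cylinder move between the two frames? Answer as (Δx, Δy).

(1.4, -2.7)

The green cylinder was at about (3.8, 8.3) and moved to about (5.2, 5.6).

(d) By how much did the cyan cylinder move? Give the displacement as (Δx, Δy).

(-2.1, 0.3)

The cyan cylinder started near (12.5, 8.2) and ended near (10.4, 8.5).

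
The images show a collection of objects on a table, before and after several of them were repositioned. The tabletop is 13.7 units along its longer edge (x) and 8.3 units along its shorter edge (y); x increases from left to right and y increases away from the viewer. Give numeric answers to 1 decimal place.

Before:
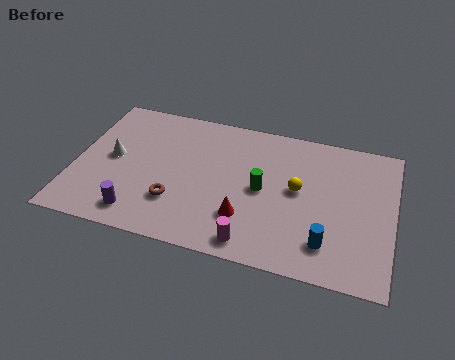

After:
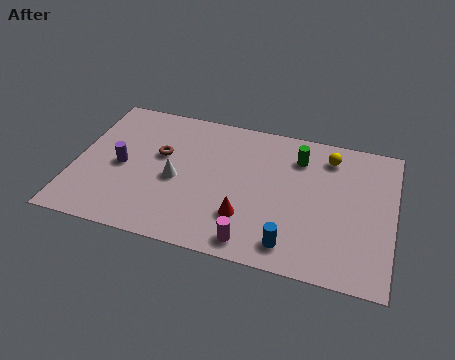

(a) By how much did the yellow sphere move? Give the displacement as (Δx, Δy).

(1.2, 2.3)

The yellow sphere was at about (9.6, 4.5) and moved to about (10.8, 6.8).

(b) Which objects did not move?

the magenta cylinder and the red cone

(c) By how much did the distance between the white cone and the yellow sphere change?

-0.9

The distance was about 8.0 in the first image and 7.1 in the second, so they moved 0.9 units closer together.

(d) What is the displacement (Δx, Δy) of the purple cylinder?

(-1.0, 2.6)

From the two frames, the purple cylinder sits at roughly (3.0, 1.3) before and (2.0, 3.9) after.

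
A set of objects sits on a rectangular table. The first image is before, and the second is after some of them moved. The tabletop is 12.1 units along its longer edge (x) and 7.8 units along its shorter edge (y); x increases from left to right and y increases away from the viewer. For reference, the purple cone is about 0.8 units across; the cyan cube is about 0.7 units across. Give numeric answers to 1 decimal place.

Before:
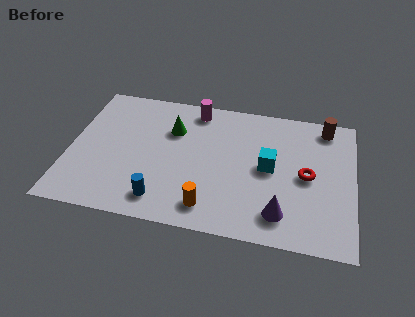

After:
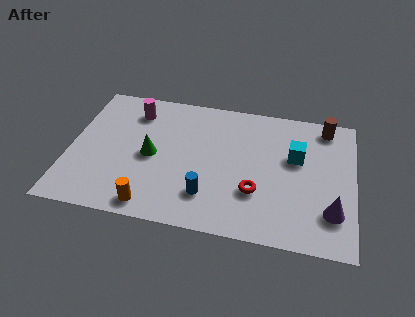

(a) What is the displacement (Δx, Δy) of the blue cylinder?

(1.9, 0.6)

From the two frames, the blue cylinder sits at roughly (4.1, 1.3) before and (6.0, 1.9) after.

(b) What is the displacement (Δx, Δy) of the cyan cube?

(1.1, 0.8)

The cyan cube started near (8.5, 4.0) and ended near (9.6, 4.8).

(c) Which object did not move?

the brown cylinder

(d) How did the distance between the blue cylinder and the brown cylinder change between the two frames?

-1.8

Before: roughly 8.7 units apart; after: 6.9. That's 1.8 units closer together.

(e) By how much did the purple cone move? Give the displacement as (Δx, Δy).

(2.1, 0.5)

The purple cone was at about (9.1, 1.5) and moved to about (11.2, 2.0).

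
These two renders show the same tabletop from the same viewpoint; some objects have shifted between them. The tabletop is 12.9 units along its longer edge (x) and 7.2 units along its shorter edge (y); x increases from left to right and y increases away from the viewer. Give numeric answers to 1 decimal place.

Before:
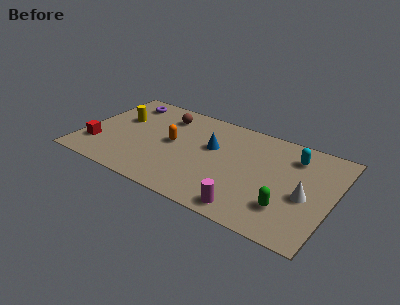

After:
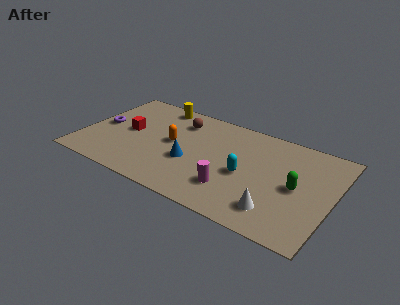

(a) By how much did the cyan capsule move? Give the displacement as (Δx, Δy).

(-2.2, -2.4)

The cyan capsule started near (10.7, 5.6) and ended near (8.5, 3.2).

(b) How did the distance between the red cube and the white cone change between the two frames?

-2.5

They were about 10.8 units apart before and 8.3 after — 2.5 units closer together.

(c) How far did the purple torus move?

2.5

From (1.7, 6.0) to (0.9, 3.6), the purple torus covered √(0.8² + 2.4²) ≈ 2.5 units.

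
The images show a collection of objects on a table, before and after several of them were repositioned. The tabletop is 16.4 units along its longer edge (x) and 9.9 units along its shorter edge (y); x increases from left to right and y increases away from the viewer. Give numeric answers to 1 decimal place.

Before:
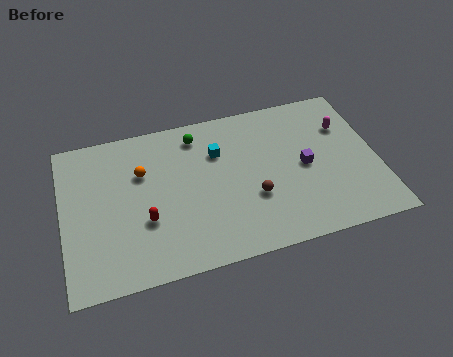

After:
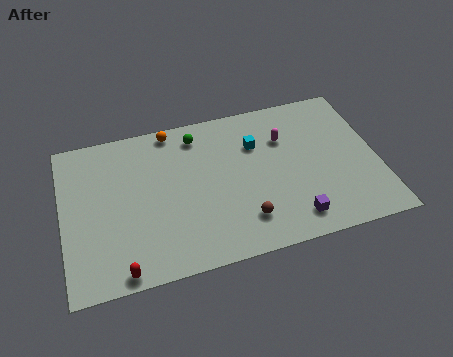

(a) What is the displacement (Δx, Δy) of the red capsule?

(-1.4, -2.7)

The red capsule started near (4.2, 3.5) and ended near (2.8, 0.8).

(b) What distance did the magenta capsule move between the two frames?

3.2

From (14.9, 6.9) to (11.7, 6.9), the magenta capsule covered √(3.2² + 0.0²) ≈ 3.2 units.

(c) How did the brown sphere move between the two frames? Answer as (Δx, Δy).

(-0.6, -1.3)

The brown sphere was at about (9.8, 3.5) and moved to about (9.2, 2.2).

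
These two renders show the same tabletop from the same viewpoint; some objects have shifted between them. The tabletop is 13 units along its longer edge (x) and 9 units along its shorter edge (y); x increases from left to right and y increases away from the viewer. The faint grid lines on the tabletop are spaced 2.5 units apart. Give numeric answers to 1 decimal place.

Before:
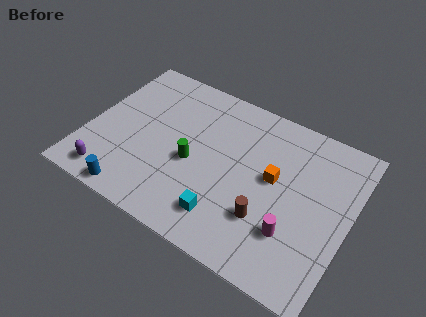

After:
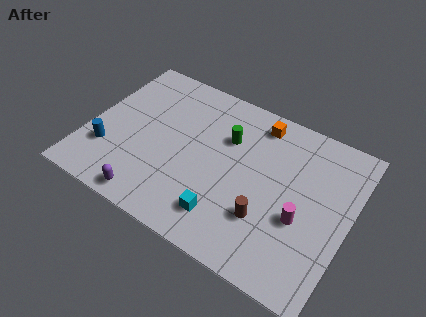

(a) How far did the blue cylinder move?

2.5

The blue cylinder moved from about (2.9, 0.8) to (1.2, 2.6), a distance of √(1.7² + 1.8²) ≈ 2.5.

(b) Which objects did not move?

the cyan cube and the brown cylinder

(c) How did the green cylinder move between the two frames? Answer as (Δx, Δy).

(1.4, 2.2)

The green cylinder started near (5.3, 3.9) and ended near (6.7, 6.1).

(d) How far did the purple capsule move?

2.1

The purple capsule moved from about (1.6, 1.2) to (3.7, 0.9), a distance of √(2.1² + 0.3²) ≈ 2.1.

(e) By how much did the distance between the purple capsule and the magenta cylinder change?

-1.4

The distance was about 9.0 in the first image and 7.6 in the second, so they moved 1.4 units closer together.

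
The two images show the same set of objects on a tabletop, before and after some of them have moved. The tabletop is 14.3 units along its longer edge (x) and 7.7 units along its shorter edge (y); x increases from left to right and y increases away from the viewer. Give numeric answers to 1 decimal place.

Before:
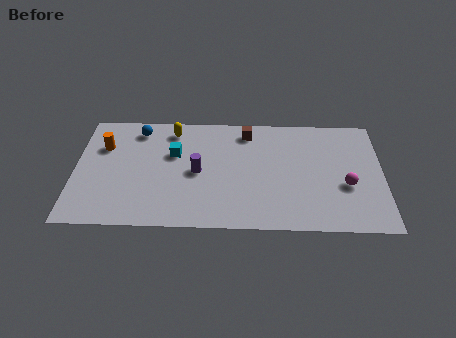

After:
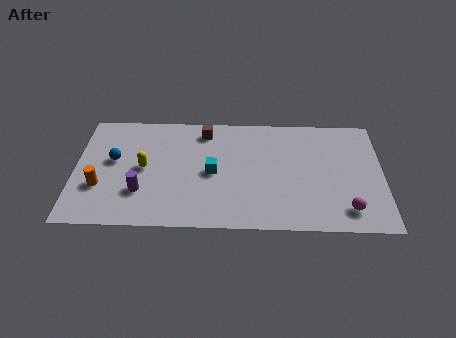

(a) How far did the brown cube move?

2.0

The brown cube moved from about (8.0, 6.5) to (6.0, 6.5), a distance of √(2.0² + 0.0²) ≈ 2.0.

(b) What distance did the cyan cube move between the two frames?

2.2

The cyan cube moved from about (4.6, 4.9) to (6.4, 3.7), a distance of √(1.8² + 1.2²) ≈ 2.2.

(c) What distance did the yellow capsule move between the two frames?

2.9

The yellow capsule moved from about (4.5, 6.5) to (3.2, 3.9), a distance of √(1.3² + 2.6²) ≈ 2.9.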